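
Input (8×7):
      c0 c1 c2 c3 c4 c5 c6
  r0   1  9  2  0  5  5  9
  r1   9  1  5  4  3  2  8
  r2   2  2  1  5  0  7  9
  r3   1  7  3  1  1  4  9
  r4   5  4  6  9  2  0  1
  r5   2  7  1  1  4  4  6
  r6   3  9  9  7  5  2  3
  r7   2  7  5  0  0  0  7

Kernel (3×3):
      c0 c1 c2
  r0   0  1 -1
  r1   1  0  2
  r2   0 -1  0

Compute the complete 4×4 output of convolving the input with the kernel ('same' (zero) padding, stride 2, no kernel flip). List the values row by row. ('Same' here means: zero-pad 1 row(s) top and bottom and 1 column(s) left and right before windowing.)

Output[0,0]: The receptive field on the zero-padded input at this output position is [0 0 0 / 0 1 9 / 0 9 1]. Elementwise product with the kernel and sum: 0·1 + 0·-1 + 0·1 + 9·2 + 9·-1.
Output[0,1]: The receptive field on the zero-padded input at this output position is [0 0 0 / 9 2 0 / 1 5 4]. Elementwise product with the kernel and sum: 0·1 + 0·-1 + 9·1 + 0·2 + 5·-1.

9 4 7 -3
11 10 19 6
0 23 2 3
11 18 11 1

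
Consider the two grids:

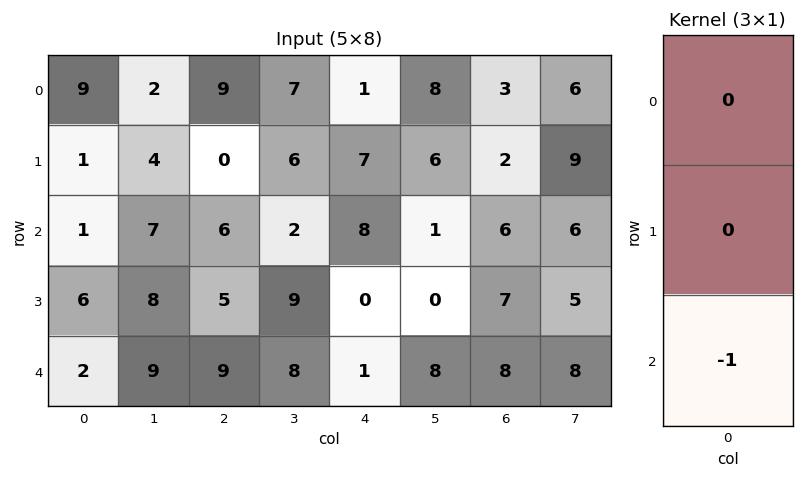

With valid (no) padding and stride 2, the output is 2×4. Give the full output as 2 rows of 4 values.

Output[0,0]: The receptive field on the input at this output position is [9 / 1 / 1]. Elementwise product with the kernel and sum: 1·-1.
Output[0,1]: The receptive field on the input at this output position is [9 / 0 / 6]. Elementwise product with the kernel and sum: 6·-1.

-1 -6 -8 -6
-2 -9 -1 -8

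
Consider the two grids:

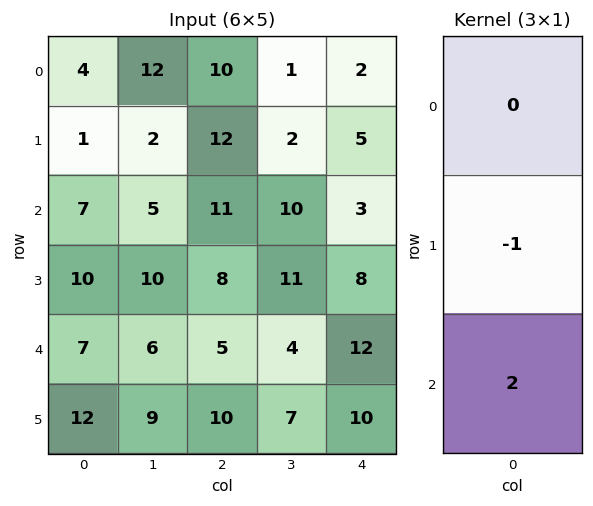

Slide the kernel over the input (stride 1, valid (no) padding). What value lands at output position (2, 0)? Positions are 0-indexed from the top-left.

The receptive field on the input at this output position is [7 / 10 / 7]. Elementwise product with the kernel and sum: 10·-1 + 7·2.

4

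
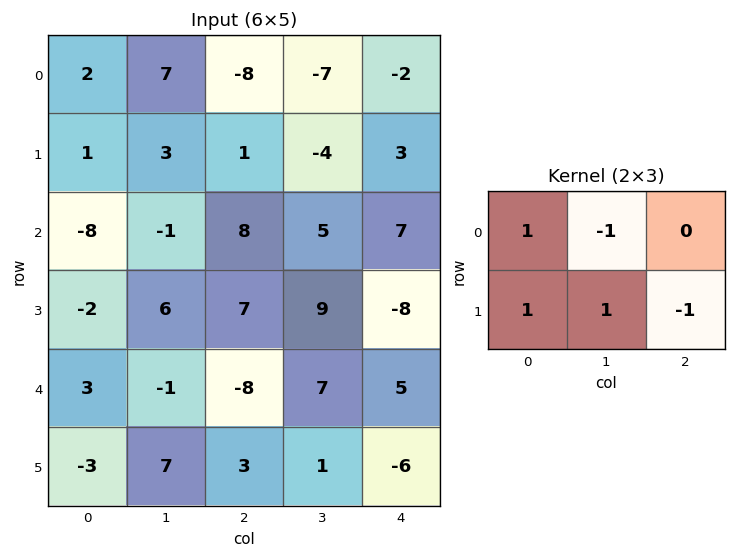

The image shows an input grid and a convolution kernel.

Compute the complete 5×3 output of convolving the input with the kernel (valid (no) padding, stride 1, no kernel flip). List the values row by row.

-2 23 -7
-19 4 11
-10 -5 27
2 -17 -8
5 16 -5

Output[0,0]: The receptive field on the input at this output position is [2 7 -8 / 1 3 1]. Elementwise product with the kernel and sum: 2·1 + 7·-1 + 1·1 + 3·1 + 1·-1.
Output[0,1]: The receptive field on the input at this output position is [7 -8 -7 / 3 1 -4]. Elementwise product with the kernel and sum: 7·1 + -8·-1 + 3·1 + 1·1 + -4·-1.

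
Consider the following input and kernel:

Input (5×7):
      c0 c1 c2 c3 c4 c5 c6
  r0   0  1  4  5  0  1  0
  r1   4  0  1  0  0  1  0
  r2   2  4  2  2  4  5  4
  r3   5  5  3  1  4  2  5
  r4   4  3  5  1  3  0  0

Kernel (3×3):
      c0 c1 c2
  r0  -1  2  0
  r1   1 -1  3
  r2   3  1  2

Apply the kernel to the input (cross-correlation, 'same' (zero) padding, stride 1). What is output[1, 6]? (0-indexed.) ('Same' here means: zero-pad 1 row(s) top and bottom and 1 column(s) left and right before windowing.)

19

The receptive field on the zero-padded input at this output position is [1 0 0 / 1 0 0 / 5 4 0]. Elementwise product with the kernel and sum: 1·-1 + 0·2 + 1·1 + 0·-1 + 0·3 + 5·3 + 4·1 + 0·2.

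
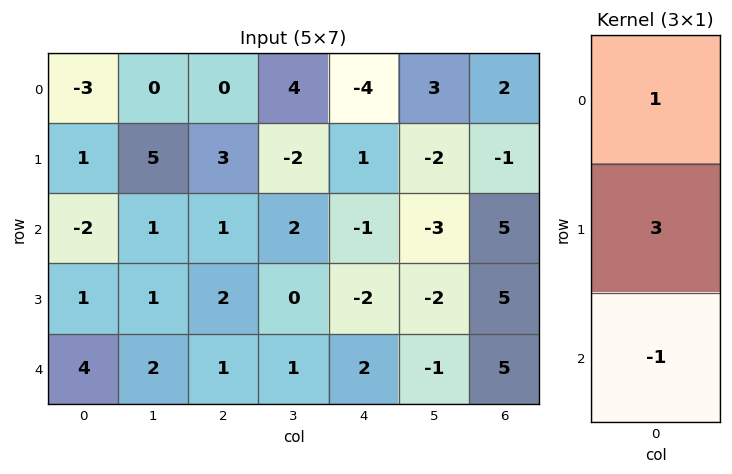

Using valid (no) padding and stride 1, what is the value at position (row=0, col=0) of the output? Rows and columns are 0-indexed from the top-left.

2

The receptive field on the input at this output position is [-3 / 1 / -2]. Elementwise product with the kernel and sum: -3·1 + 1·3 + -2·-1.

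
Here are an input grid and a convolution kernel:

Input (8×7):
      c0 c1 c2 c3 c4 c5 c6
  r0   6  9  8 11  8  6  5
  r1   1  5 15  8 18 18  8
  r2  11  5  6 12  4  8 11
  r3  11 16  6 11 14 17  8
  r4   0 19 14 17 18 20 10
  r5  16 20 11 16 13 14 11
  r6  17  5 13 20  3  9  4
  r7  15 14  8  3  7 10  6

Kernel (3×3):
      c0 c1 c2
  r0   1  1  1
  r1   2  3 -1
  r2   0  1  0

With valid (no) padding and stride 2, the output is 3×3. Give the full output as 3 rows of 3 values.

30 75 109
105 70 114
119 126 114

Output[0,0]: The receptive field on the input at this output position is [6 9 8 / 1 5 15 / 11 5 6]. Elementwise product with the kernel and sum: 6·1 + 9·1 + 8·1 + 1·2 + 5·3 + 15·-1 + 5·1.
Output[0,1]: The receptive field on the input at this output position is [8 11 8 / 15 8 18 / 6 12 4]. Elementwise product with the kernel and sum: 8·1 + 11·1 + 8·1 + 15·2 + 8·3 + 18·-1 + 12·1.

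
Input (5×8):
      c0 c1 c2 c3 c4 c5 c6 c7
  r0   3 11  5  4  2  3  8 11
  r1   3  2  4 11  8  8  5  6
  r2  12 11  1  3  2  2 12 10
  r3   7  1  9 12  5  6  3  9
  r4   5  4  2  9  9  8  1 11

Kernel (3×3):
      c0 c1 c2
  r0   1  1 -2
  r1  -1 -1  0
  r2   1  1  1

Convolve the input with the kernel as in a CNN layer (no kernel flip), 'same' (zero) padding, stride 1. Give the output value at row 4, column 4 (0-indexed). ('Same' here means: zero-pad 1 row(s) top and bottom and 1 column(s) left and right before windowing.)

The receptive field on the zero-padded input at this output position is [12 5 6 / 9 9 8 / 0 0 0]. Elementwise product with the kernel and sum: 12·1 + 5·1 + 6·-2 + 9·-1 + 9·-1 + 0·1 + 0·1 + 0·1.

-13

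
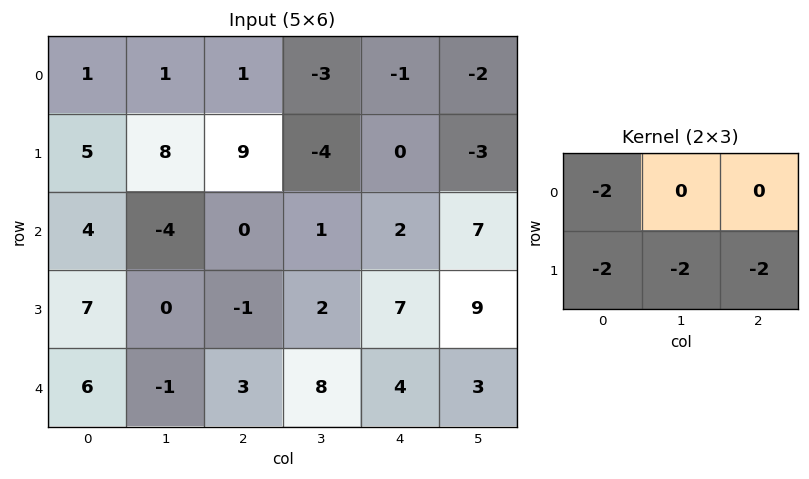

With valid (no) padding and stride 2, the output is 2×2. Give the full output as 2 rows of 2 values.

Output[0,0]: The receptive field on the input at this output position is [1 1 1 / 5 8 9]. Elementwise product with the kernel and sum: 1·-2 + 5·-2 + 8·-2 + 9·-2.
Output[0,1]: The receptive field on the input at this output position is [1 -3 -1 / 9 -4 0]. Elementwise product with the kernel and sum: 1·-2 + 9·-2 + -4·-2 + 0·-2.

-46 -12
-20 -16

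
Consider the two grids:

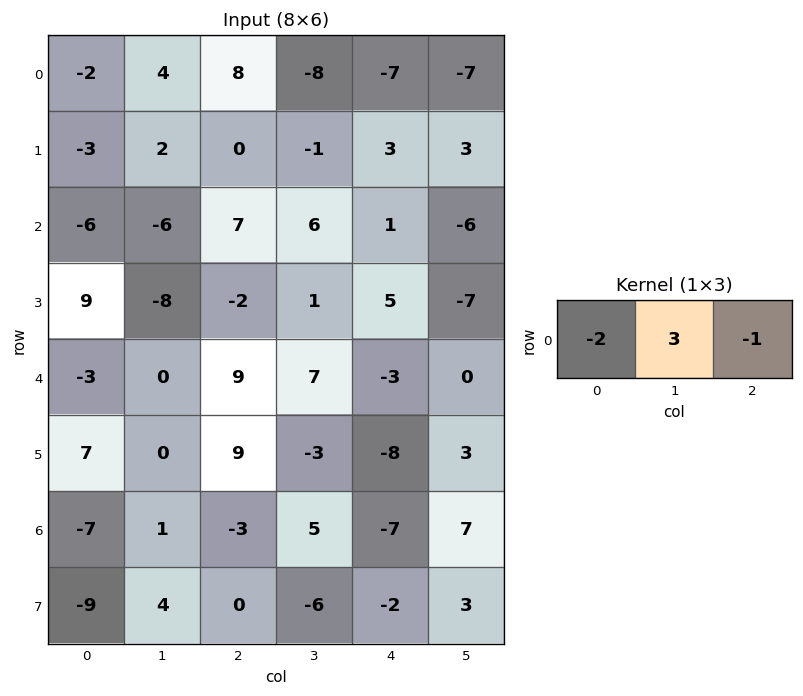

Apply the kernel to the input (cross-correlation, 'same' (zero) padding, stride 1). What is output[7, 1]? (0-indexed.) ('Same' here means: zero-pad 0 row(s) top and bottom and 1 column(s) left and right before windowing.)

The receptive field on the zero-padded input at this output position is [-9 4 0]. Elementwise product with the kernel and sum: -9·-2 + 4·3 + 0·-1.

30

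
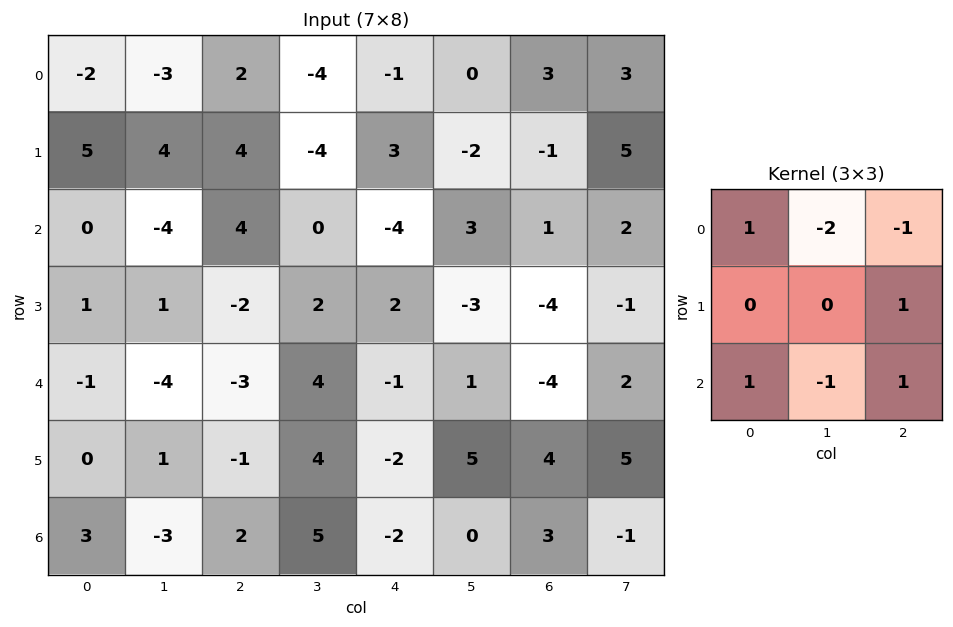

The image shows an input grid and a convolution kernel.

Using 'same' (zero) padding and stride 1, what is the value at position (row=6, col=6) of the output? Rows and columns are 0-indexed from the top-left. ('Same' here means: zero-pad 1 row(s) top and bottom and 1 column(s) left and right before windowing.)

The receptive field on the zero-padded input at this output position is [5 4 5 / 0 3 -1 / 0 0 0]. Elementwise product with the kernel and sum: 5·1 + 4·-2 + 5·-1 + -1·1 + 0·1 + 0·-1 + 0·1.

-9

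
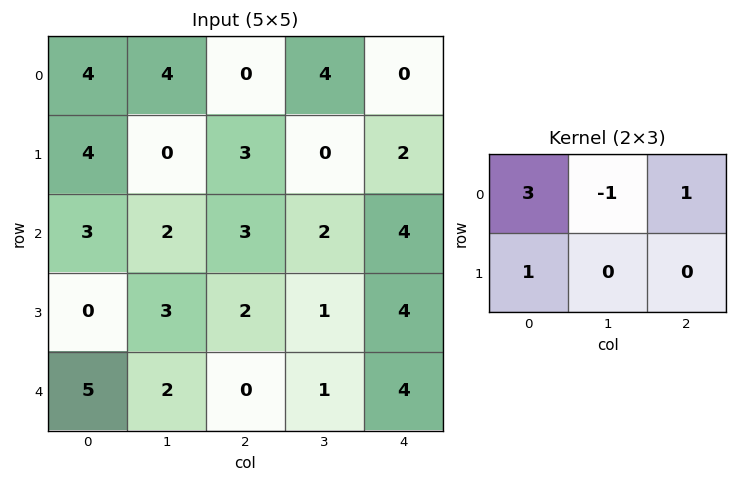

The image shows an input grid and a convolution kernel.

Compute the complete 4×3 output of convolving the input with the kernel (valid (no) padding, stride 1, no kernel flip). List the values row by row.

Output[0,0]: The receptive field on the input at this output position is [4 4 0 / 4 0 3]. Elementwise product with the kernel and sum: 4·3 + 4·-1 + 0·1 + 4·1.

12 16 -1
18 -1 14
10 8 13
4 10 9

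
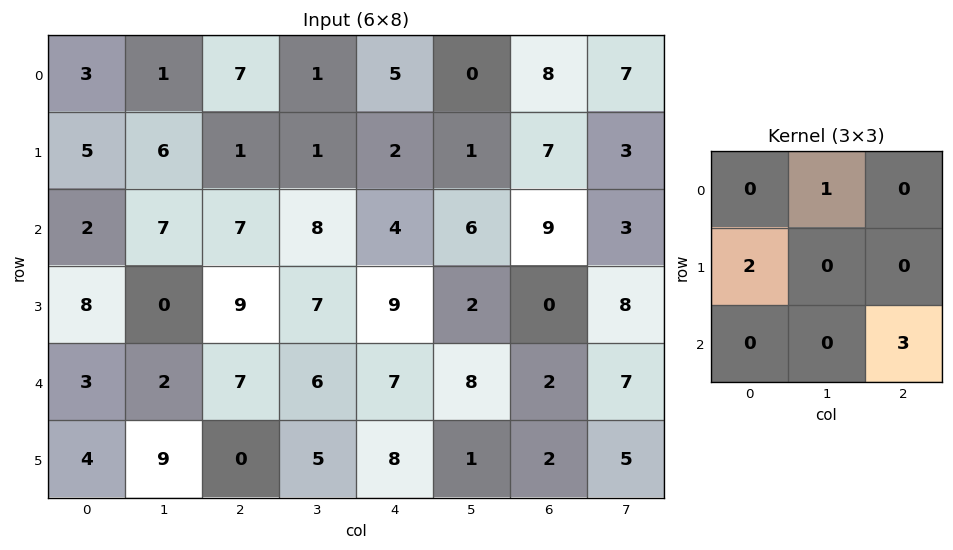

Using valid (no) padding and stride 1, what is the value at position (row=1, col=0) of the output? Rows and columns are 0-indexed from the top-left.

The receptive field on the input at this output position is [5 6 1 / 2 7 7 / 8 0 9]. Elementwise product with the kernel and sum: 6·1 + 2·2 + 9·3.

37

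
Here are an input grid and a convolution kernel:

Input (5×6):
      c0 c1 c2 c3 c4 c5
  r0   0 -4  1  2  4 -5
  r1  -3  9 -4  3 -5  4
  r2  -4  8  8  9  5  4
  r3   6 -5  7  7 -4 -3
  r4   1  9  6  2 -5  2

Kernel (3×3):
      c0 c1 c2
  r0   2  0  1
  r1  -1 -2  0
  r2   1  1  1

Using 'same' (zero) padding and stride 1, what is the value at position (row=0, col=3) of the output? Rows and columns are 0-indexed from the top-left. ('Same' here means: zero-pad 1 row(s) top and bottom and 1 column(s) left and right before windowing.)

-11

The receptive field on the zero-padded input at this output position is [0 0 0 / 1 2 4 / -4 3 -5]. Elementwise product with the kernel and sum: 0·2 + 0·1 + 1·-1 + 2·-2 + -4·1 + 3·1 + -5·1.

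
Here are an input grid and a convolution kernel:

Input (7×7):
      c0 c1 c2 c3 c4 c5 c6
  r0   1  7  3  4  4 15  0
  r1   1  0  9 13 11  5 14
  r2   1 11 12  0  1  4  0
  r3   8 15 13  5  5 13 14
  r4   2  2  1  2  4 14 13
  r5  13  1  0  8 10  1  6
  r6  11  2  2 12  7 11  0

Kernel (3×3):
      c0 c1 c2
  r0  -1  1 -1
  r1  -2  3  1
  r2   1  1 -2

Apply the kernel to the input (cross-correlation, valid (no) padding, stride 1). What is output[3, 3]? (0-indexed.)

The receptive field on the input at this output position is [5 5 13 / 2 4 14 / 8 10 1]. Elementwise product with the kernel and sum: 5·-1 + 5·1 + 13·-1 + 2·-2 + 4·3 + 14·1 + 8·1 + 10·1 + 1·-2.

25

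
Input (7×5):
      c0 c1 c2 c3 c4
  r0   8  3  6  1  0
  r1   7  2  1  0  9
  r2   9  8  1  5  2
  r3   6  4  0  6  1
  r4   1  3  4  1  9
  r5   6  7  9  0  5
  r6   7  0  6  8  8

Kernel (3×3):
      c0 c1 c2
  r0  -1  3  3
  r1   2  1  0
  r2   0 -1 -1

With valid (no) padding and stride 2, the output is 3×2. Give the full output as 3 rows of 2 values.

Output[0,0]: The receptive field on the input at this output position is [8 3 6 / 7 2 1 / 9 8 1]. Elementwise product with the kernel and sum: 8·-1 + 3·3 + 6·3 + 7·2 + 2·1 + 8·-1 + 1·-1.

26 -8
27 16
33 28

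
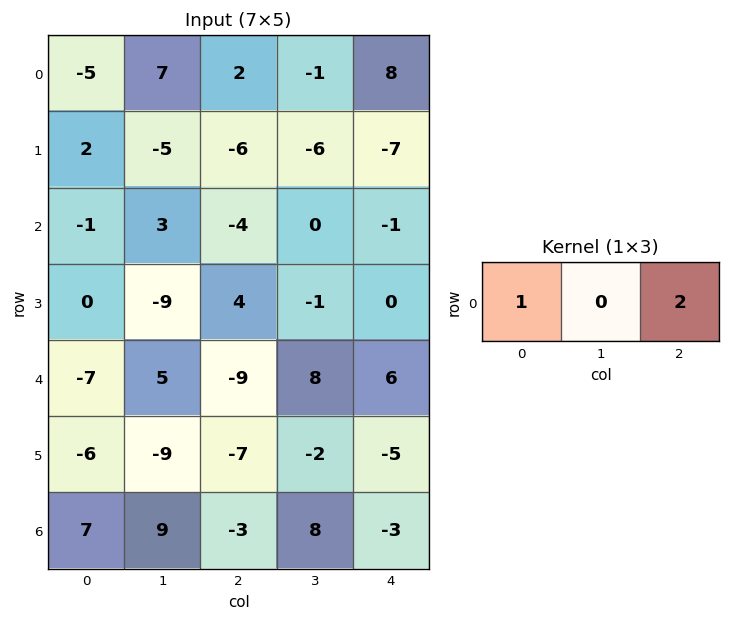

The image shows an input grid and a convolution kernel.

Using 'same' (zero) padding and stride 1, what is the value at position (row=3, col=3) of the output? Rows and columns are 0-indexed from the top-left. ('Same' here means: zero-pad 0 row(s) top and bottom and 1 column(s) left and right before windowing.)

4

The receptive field on the zero-padded input at this output position is [4 -1 0]. Elementwise product with the kernel and sum: 4·1 + 0·2.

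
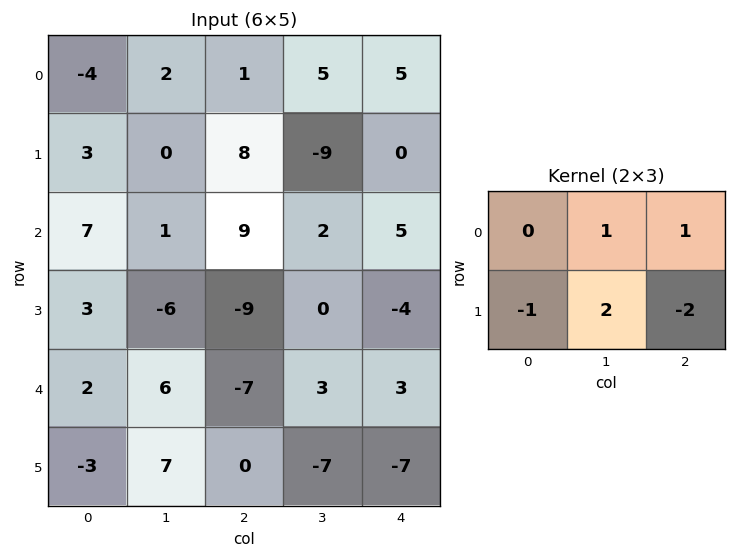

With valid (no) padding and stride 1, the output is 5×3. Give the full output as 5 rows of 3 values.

Output[0,0]: The receptive field on the input at this output position is [-4 2 1 / 3 0 8]. Elementwise product with the kernel and sum: 2·1 + 1·1 + 3·-1 + 0·2 + 8·-2.

-16 40 -16
-15 12 -24
13 -1 24
9 -35 3
16 3 6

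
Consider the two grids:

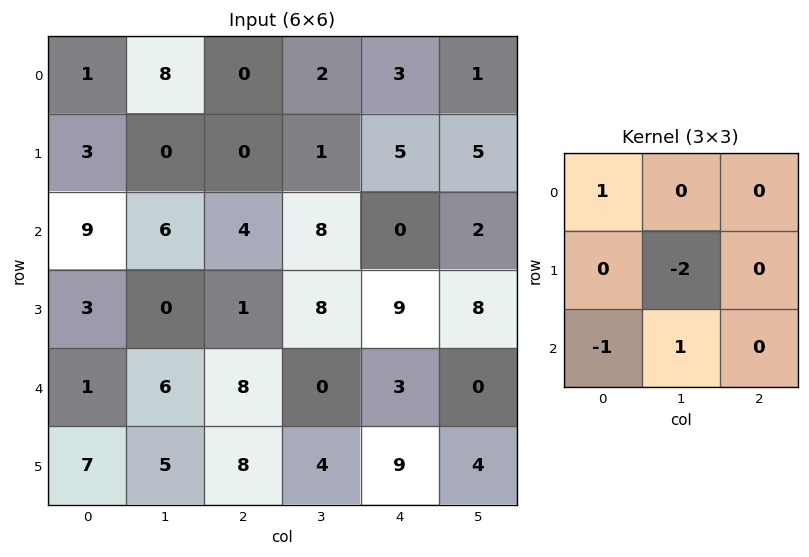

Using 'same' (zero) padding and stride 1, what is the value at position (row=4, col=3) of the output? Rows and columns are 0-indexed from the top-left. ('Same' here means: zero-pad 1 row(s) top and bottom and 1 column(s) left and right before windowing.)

-3

The receptive field on the zero-padded input at this output position is [1 8 9 / 8 0 3 / 8 4 9]. Elementwise product with the kernel and sum: 1·1 + 0·-2 + 8·-1 + 4·1.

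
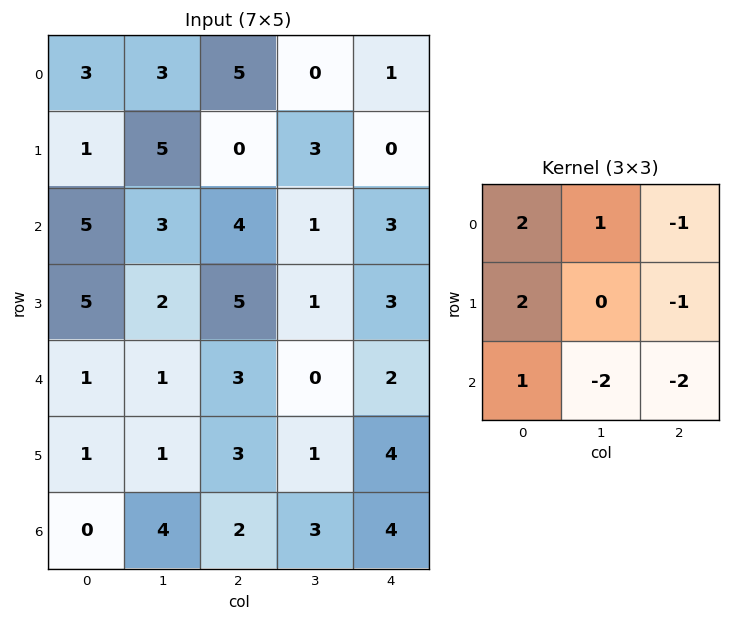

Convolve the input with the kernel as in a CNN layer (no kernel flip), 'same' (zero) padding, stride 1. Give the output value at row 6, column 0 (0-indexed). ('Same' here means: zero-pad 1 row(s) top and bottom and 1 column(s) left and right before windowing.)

The receptive field on the zero-padded input at this output position is [0 1 1 / 0 0 4 / 0 0 0]. Elementwise product with the kernel and sum: 0·2 + 1·1 + 1·-1 + 0·2 + 4·-1 + 0·1 + 0·-2 + 0·-2.

-4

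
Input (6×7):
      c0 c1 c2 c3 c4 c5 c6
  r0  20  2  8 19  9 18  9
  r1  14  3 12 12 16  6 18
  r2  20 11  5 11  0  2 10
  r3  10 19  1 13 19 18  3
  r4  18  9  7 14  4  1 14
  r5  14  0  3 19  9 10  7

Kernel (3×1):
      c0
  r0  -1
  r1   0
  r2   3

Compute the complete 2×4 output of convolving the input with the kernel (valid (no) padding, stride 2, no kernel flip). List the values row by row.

Output[0,0]: The receptive field on the input at this output position is [20 / 14 / 20]. Elementwise product with the kernel and sum: 20·-1 + 20·3.
Output[0,1]: The receptive field on the input at this output position is [8 / 12 / 5]. Elementwise product with the kernel and sum: 8·-1 + 5·3.

40 7 -9 21
34 16 12 32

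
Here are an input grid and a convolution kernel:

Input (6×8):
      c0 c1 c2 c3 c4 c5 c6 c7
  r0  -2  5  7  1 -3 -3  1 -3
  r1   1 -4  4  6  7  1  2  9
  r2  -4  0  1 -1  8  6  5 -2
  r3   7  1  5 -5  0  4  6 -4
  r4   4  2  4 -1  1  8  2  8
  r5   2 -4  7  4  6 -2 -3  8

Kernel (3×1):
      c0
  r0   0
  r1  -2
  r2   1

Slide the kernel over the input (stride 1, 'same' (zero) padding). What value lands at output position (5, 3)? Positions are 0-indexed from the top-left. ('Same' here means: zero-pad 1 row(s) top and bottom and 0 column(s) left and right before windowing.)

-8

The receptive field on the zero-padded input at this output position is [-1 / 4 / 0]. Elementwise product with the kernel and sum: 4·-2 + 0·1.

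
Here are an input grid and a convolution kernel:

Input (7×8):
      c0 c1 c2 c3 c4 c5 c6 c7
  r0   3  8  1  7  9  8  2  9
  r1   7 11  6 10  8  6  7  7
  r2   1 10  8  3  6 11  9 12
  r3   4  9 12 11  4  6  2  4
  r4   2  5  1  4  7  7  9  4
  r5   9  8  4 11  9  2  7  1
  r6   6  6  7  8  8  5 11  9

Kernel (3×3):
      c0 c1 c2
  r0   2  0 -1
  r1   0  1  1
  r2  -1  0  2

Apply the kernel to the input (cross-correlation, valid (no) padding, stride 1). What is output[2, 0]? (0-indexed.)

The receptive field on the input at this output position is [1 10 8 / 4 9 12 / 2 5 1]. Elementwise product with the kernel and sum: 1·2 + 8·-1 + 9·1 + 12·1 + 2·-1 + 1·2.

15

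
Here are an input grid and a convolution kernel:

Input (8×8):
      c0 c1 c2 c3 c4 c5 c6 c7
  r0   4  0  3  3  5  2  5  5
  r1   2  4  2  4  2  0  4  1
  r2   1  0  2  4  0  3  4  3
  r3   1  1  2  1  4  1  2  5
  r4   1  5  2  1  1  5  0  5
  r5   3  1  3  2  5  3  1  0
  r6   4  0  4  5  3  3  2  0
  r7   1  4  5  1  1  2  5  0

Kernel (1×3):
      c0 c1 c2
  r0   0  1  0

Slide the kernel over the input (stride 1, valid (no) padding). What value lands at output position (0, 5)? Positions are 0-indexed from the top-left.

5

The receptive field on the input at this output position is [2 5 5]. Elementwise product with the kernel and sum: 5·1.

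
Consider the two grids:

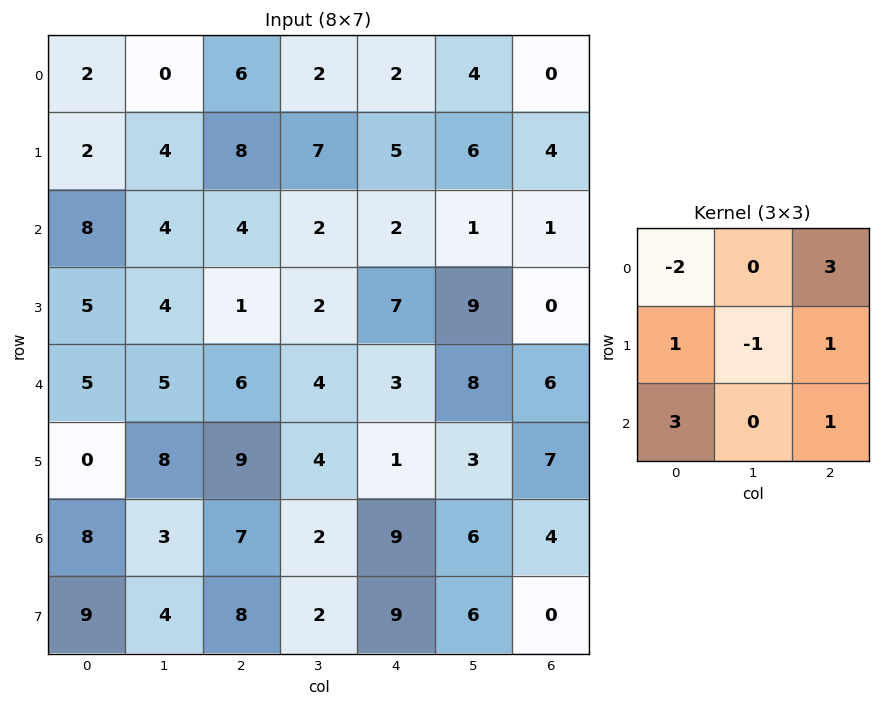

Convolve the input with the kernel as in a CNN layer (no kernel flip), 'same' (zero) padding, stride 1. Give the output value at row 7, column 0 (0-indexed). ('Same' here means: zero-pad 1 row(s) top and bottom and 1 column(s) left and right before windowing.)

4

The receptive field on the zero-padded input at this output position is [0 8 3 / 0 9 4 / 0 0 0]. Elementwise product with the kernel and sum: 0·-2 + 3·3 + 0·1 + 9·-1 + 4·1 + 0·3 + 0·1.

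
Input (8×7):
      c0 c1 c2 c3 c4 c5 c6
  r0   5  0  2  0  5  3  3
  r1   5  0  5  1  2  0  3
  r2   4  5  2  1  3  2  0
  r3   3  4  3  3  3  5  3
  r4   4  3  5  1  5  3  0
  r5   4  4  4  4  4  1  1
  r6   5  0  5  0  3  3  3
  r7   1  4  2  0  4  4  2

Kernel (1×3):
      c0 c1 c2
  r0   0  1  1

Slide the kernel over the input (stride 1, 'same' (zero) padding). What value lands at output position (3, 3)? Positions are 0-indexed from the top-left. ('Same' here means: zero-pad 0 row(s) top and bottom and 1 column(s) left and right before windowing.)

The receptive field on the zero-padded input at this output position is [3 3 3]. Elementwise product with the kernel and sum: 3·1 + 3·1.

6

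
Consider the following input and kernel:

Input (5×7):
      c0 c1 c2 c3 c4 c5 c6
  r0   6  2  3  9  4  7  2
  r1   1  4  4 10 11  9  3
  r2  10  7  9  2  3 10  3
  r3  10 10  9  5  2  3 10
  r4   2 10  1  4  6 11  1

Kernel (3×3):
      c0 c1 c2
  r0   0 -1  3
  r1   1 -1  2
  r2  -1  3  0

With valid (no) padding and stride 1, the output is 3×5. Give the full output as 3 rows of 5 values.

Output[0,0]: The receptive field on the input at this output position is [6 2 3 / 1 4 4 / 10 7 9]. Elementwise product with the kernel and sum: 2·-1 + 3·3 + 1·1 + 4·-1 + 4·2 + 10·-1 + 7·3.

23 64 16 41 34
49 45 42 36 6
66 1 26 50 45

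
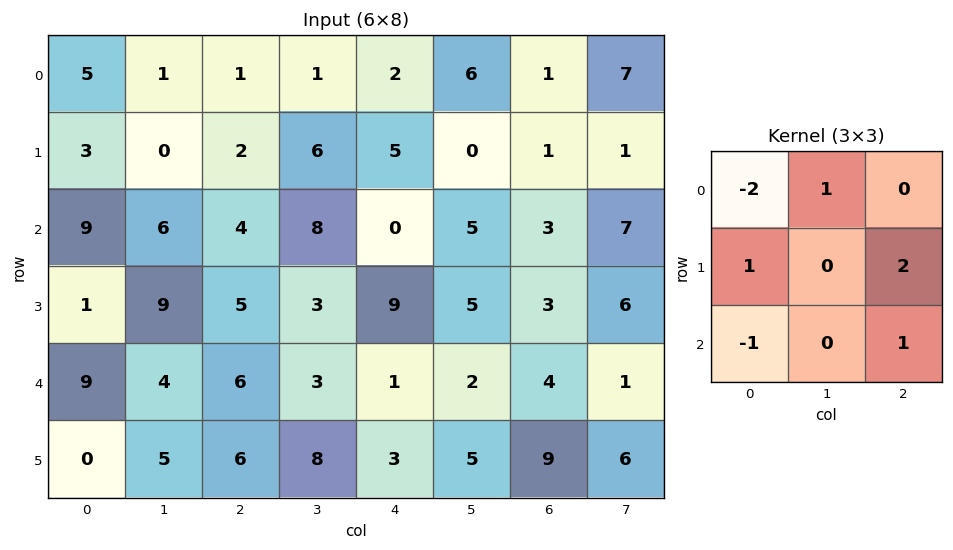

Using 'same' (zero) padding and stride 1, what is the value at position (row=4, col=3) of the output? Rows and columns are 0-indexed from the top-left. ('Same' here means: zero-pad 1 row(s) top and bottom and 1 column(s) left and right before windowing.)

-2

The receptive field on the zero-padded input at this output position is [5 3 9 / 6 3 1 / 6 8 3]. Elementwise product with the kernel and sum: 5·-2 + 3·1 + 6·1 + 1·2 + 6·-1 + 3·1.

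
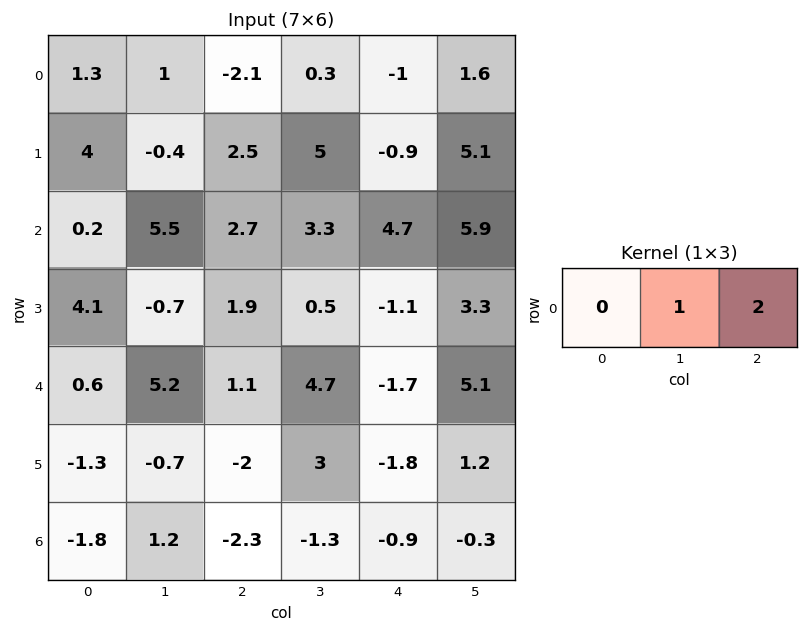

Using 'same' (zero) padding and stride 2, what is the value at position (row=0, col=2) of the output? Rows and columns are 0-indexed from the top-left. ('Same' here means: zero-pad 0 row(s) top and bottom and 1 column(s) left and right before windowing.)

2.2

The receptive field on the zero-padded input at this output position is [0.3 -1 1.6]. Elementwise product with the kernel and sum: -1·1 + 1.6·2.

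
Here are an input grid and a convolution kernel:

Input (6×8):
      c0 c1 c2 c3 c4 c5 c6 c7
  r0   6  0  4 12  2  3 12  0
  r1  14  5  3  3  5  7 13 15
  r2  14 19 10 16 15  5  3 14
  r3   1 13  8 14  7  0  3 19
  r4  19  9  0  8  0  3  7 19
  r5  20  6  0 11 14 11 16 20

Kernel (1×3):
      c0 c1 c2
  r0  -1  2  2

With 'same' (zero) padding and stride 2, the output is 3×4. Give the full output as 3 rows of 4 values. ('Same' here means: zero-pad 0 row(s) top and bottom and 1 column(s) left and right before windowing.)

Output[0,0]: The receptive field on the zero-padded input at this output position is [0 6 0]. Elementwise product with the kernel and sum: 0·-1 + 6·2 + 0·2.
Output[0,1]: The receptive field on the zero-padded input at this output position is [0 4 12]. Elementwise product with the kernel and sum: 0·-1 + 4·2 + 12·2.

12 32 -2 21
66 33 24 29
56 7 -2 49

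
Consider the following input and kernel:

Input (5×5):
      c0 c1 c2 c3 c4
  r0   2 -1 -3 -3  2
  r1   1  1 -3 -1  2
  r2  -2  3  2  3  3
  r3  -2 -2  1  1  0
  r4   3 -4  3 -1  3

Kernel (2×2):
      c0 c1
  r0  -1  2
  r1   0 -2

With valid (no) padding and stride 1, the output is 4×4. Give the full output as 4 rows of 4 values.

-6 1 -1 3
-5 -11 -5 -1
12 -1 2 3
6 -2 3 -7

Output[0,0]: The receptive field on the input at this output position is [2 -1 / 1 1]. Elementwise product with the kernel and sum: 2·-1 + -1·2 + 1·-2.
Output[0,1]: The receptive field on the input at this output position is [-1 -3 / 1 -3]. Elementwise product with the kernel and sum: -1·-1 + -3·2 + -3·-2.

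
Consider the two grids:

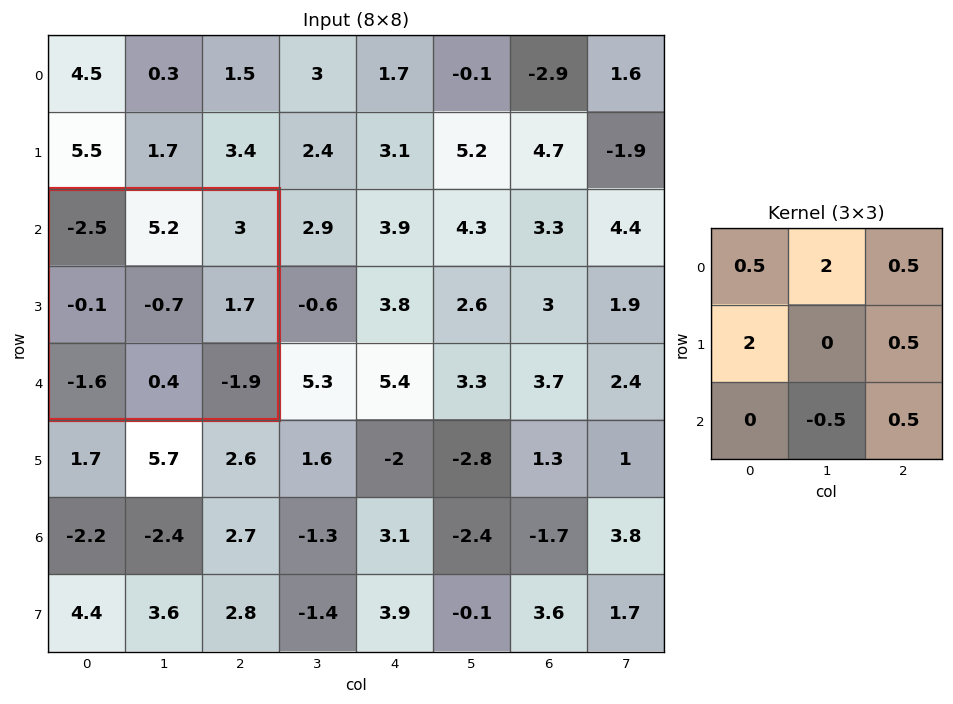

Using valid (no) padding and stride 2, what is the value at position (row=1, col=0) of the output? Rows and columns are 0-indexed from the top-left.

10.15

The receptive field on the input at this output position is [-2.5 5.2 3 / -0.1 -0.7 1.7 / -1.6 0.4 -1.9]. Elementwise product with the kernel and sum: -2.5·0.5 + 5.2·2 + 3·0.5 + -0.1·2 + 1.7·0.5 + 0.4·-0.5 + -1.9·0.5.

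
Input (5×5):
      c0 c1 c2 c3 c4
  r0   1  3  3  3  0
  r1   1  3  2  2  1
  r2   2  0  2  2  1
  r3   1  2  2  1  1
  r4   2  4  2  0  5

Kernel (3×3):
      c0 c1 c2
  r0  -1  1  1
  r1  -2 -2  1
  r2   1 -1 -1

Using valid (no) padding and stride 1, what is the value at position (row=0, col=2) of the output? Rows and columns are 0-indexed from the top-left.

The receptive field on the input at this output position is [3 3 0 / 2 2 1 / 2 2 1]. Elementwise product with the kernel and sum: 3·-1 + 3·1 + 0·1 + 2·-2 + 2·-2 + 1·1 + 2·1 + 2·-1 + 1·-1.

-8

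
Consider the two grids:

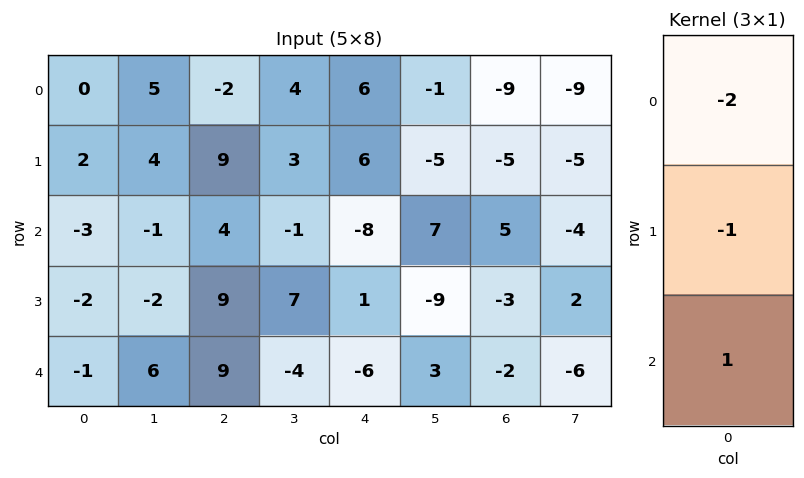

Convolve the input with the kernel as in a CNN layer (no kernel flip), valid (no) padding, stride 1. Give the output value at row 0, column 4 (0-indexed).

The receptive field on the input at this output position is [6 / 6 / -8]. Elementwise product with the kernel and sum: 6·-2 + 6·-1 + -8·1.

-26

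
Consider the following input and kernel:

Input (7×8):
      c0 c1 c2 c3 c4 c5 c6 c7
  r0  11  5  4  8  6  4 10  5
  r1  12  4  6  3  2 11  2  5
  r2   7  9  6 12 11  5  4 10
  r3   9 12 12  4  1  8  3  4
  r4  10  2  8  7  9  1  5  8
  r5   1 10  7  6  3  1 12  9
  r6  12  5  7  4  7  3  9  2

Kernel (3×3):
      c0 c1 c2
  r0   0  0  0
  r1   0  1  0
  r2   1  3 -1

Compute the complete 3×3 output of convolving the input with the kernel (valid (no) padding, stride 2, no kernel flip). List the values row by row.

32 34 33
20 24 15
30 18 8

Output[0,0]: The receptive field on the input at this output position is [11 5 4 / 12 4 6 / 7 9 6]. Elementwise product with the kernel and sum: 4·1 + 7·1 + 9·3 + 6·-1.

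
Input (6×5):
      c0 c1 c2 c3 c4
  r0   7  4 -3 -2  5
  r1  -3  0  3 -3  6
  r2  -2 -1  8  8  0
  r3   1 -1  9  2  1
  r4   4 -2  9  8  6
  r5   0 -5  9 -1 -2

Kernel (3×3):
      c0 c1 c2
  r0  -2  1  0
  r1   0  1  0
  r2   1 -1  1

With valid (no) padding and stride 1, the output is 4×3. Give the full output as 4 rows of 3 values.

-3 -9 1
16 3 7
17 16 1
9 5 0

Output[0,0]: The receptive field on the input at this output position is [7 4 -3 / -3 0 3 / -2 -1 8]. Elementwise product with the kernel and sum: 7·-2 + 4·1 + 0·1 + -2·1 + -1·-1 + 8·1.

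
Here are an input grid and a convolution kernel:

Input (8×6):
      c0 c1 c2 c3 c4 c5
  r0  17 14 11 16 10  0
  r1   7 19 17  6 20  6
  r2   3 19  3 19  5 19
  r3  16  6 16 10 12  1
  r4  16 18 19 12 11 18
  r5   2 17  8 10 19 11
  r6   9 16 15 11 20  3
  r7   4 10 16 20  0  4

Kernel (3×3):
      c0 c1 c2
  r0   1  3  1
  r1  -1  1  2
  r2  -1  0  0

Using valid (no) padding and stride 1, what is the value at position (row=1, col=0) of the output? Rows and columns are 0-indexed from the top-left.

87

The receptive field on the input at this output position is [7 19 17 / 3 19 3 / 16 6 16]. Elementwise product with the kernel and sum: 7·1 + 19·3 + 17·1 + 3·-1 + 19·1 + 3·2 + 16·-1.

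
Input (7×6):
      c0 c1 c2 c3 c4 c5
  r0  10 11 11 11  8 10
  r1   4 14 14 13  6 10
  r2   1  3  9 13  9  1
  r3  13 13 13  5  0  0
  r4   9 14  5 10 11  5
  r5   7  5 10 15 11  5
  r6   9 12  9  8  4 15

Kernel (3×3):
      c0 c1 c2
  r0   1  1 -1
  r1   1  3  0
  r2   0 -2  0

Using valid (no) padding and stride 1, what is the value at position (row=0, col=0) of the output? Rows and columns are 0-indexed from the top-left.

The receptive field on the input at this output position is [10 11 11 / 4 14 14 / 1 3 9]. Elementwise product with the kernel and sum: 10·1 + 11·1 + 11·-1 + 4·1 + 14·3 + 3·-2.

50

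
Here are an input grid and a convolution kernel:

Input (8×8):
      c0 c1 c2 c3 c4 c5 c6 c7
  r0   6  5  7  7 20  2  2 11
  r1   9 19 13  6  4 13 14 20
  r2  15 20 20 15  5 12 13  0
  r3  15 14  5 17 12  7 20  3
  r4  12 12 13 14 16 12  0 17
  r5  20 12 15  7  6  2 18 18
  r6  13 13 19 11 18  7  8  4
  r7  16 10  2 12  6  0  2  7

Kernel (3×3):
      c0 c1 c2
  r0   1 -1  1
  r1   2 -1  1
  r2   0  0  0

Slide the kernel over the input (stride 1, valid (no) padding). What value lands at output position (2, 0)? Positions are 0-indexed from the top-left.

The receptive field on the input at this output position is [15 20 20 / 15 14 5 / 12 12 13]. Elementwise product with the kernel and sum: 15·1 + 20·-1 + 20·1 + 15·2 + 14·-1 + 5·1.

36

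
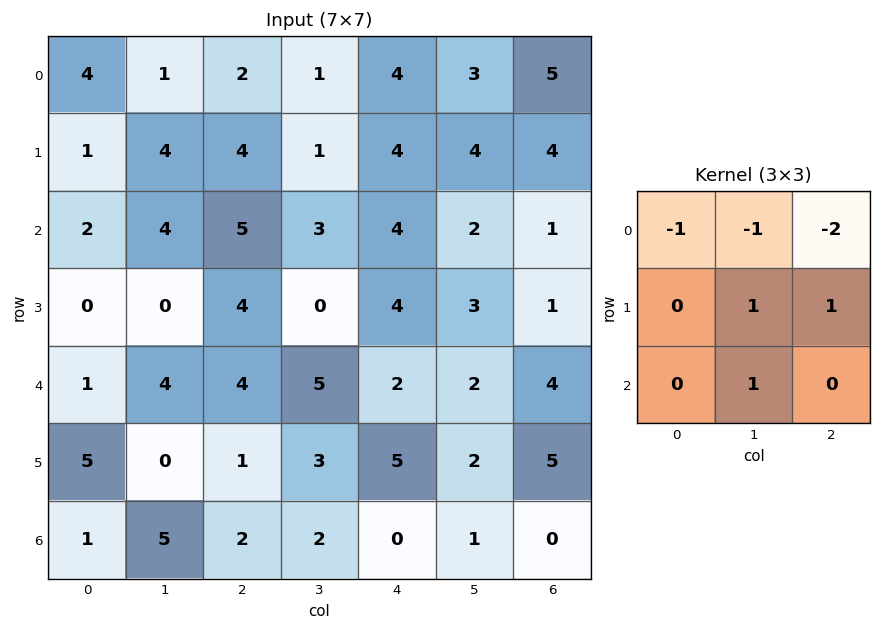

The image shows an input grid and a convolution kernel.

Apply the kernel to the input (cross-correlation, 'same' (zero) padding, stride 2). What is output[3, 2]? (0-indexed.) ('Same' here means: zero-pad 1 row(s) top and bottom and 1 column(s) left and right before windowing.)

-11

The receptive field on the zero-padded input at this output position is [3 5 2 / 2 0 1 / 0 0 0]. Elementwise product with the kernel and sum: 3·-1 + 5·-1 + 2·-2 + 0·1 + 1·1 + 0·1.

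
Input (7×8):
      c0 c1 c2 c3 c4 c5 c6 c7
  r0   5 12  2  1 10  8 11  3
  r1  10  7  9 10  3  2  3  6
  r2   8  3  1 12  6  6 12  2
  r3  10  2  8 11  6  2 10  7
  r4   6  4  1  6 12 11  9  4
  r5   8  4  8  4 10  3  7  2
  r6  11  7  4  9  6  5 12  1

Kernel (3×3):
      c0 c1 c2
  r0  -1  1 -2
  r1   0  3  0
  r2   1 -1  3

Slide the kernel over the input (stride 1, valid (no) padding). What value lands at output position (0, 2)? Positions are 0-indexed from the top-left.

The receptive field on the input at this output position is [2 1 10 / 9 10 3 / 1 12 6]. Elementwise product with the kernel and sum: 2·-1 + 1·1 + 10·-2 + 10·3 + 1·1 + 12·-1 + 6·3.

16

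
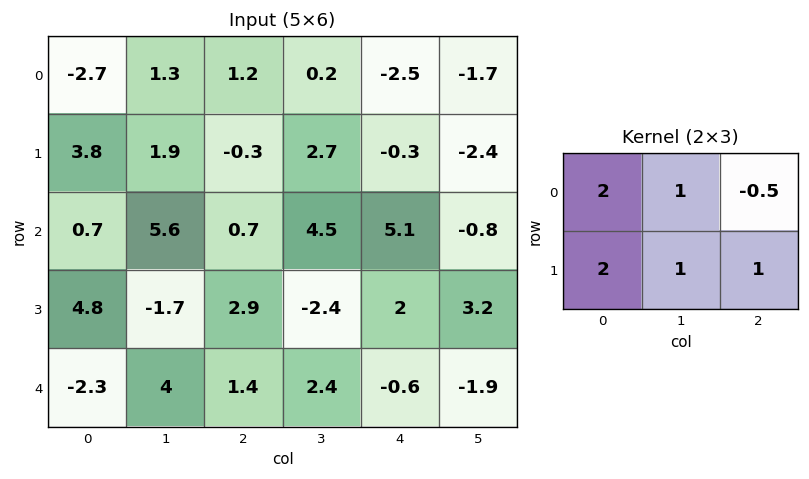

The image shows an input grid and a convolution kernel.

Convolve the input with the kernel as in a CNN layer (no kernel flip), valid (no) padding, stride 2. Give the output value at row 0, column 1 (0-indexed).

5.65

The receptive field on the input at this output position is [1.2 0.2 -2.5 / -0.3 2.7 -0.3]. Elementwise product with the kernel and sum: 1.2·2 + 0.2·1 + -2.5·-0.5 + -0.3·2 + 2.7·1 + -0.3·1.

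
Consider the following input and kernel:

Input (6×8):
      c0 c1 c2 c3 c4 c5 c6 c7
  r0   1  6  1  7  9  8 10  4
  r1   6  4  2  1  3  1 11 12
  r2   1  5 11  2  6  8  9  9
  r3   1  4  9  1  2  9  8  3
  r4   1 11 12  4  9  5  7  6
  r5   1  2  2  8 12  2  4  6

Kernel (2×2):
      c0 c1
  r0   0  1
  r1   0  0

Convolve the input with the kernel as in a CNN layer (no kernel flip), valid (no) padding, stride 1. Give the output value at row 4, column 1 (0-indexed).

The receptive field on the input at this output position is [11 12 / 2 2]. Elementwise product with the kernel and sum: 12·1.

12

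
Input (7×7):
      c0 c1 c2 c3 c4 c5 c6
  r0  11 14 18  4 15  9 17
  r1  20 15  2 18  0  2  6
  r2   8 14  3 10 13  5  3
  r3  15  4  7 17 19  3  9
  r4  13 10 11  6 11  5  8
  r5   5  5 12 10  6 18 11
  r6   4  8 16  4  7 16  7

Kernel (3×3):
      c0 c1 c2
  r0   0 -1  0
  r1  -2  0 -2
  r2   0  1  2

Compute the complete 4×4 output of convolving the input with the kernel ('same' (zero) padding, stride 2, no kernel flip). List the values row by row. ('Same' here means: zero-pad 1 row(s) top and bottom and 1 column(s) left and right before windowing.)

22 2 -22 -12
-25 -9 -5 -7
-20 -7 1 -8
-21 -36 -46 -43

Output[0,0]: The receptive field on the zero-padded input at this output position is [0 0 0 / 0 11 14 / 0 20 15]. Elementwise product with the kernel and sum: 0·-1 + 0·-2 + 14·-2 + 20·1 + 15·2.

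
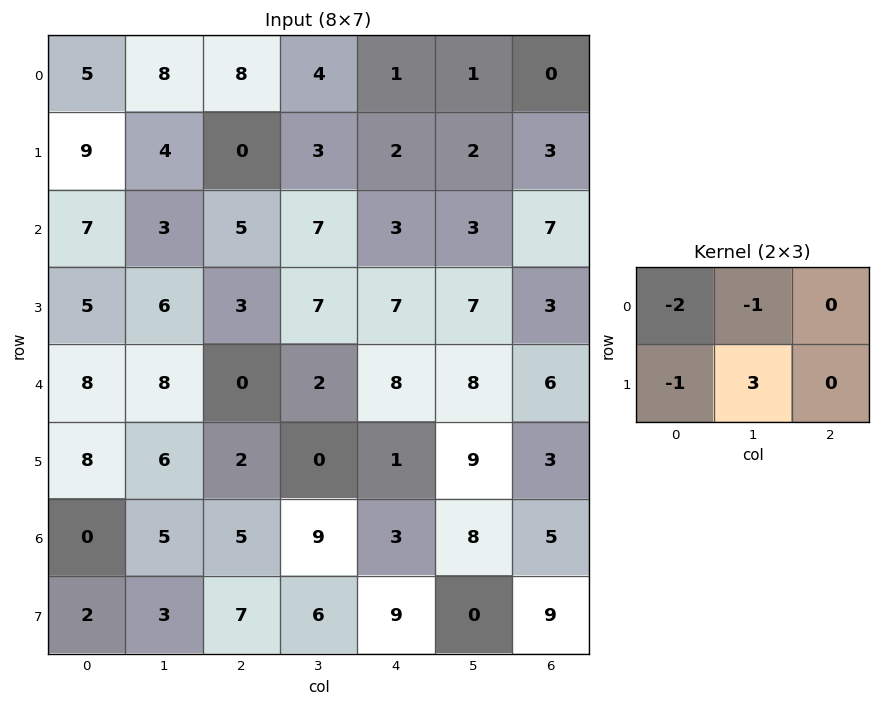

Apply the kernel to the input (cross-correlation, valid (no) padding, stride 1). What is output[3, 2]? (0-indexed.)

The receptive field on the input at this output position is [3 7 7 / 0 2 8]. Elementwise product with the kernel and sum: 3·-2 + 7·-1 + 0·-1 + 2·3.

-7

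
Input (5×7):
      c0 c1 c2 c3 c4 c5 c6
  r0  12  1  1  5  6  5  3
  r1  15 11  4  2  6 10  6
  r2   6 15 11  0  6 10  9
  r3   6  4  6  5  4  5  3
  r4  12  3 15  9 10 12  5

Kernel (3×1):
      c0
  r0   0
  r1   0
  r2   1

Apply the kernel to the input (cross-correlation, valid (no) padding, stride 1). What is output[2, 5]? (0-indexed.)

12

The receptive field on the input at this output position is [10 / 5 / 12]. Elementwise product with the kernel and sum: 12·1.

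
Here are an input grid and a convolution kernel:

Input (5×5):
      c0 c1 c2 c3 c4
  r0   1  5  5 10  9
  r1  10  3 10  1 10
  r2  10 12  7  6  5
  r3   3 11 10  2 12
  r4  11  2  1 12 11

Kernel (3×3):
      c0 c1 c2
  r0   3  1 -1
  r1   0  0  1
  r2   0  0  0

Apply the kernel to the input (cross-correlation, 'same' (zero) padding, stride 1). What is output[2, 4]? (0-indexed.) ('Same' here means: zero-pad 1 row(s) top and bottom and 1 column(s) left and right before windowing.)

The receptive field on the zero-padded input at this output position is [1 10 0 / 6 5 0 / 2 12 0]. Elementwise product with the kernel and sum: 1·3 + 10·1 + 0·-1 + 0·1.

13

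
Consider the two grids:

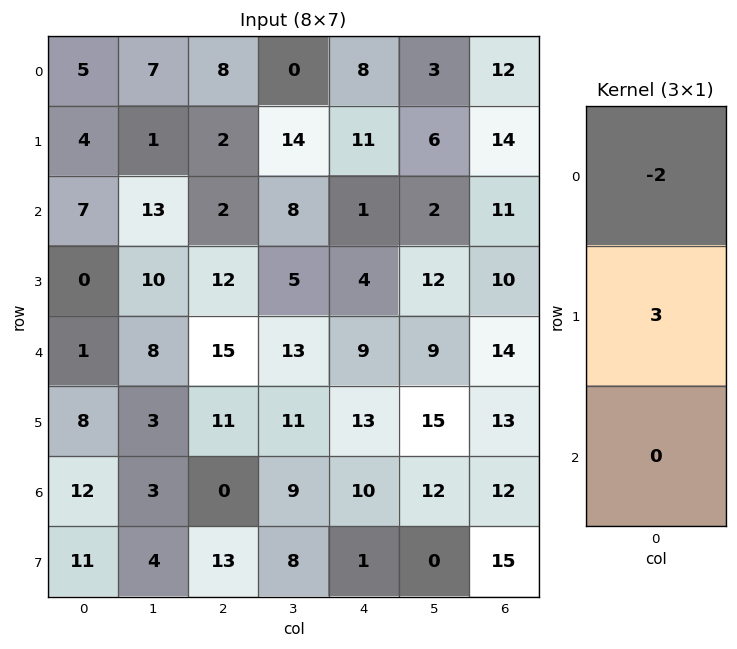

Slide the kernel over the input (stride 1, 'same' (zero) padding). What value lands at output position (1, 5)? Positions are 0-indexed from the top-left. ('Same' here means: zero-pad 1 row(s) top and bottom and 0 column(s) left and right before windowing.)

12

The receptive field on the zero-padded input at this output position is [3 / 6 / 2]. Elementwise product with the kernel and sum: 3·-2 + 6·3.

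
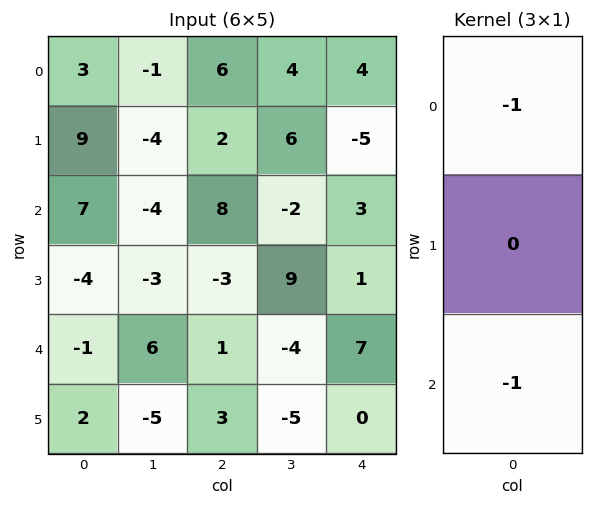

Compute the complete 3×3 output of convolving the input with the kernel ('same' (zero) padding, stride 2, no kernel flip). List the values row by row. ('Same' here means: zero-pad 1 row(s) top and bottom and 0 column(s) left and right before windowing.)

Output[0,0]: The receptive field on the zero-padded input at this output position is [0 / 3 / 9]. Elementwise product with the kernel and sum: 0·-1 + 9·-1.

-9 -2 5
-5 1 4
2 0 -1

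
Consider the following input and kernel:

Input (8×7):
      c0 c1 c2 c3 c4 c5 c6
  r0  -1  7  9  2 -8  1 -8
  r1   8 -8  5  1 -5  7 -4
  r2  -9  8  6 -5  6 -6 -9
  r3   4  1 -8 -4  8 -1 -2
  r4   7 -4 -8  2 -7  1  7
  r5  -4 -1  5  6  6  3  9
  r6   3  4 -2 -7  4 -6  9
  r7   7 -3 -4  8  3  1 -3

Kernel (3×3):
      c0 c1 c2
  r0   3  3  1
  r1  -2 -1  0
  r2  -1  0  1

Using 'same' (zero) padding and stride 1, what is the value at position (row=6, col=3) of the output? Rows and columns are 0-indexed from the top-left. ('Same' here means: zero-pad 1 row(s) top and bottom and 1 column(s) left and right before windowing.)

57

The receptive field on the zero-padded input at this output position is [5 6 6 / -2 -7 4 / -4 8 3]. Elementwise product with the kernel and sum: 5·3 + 6·3 + 6·1 + -2·-2 + -7·-1 + -4·-1 + 3·1.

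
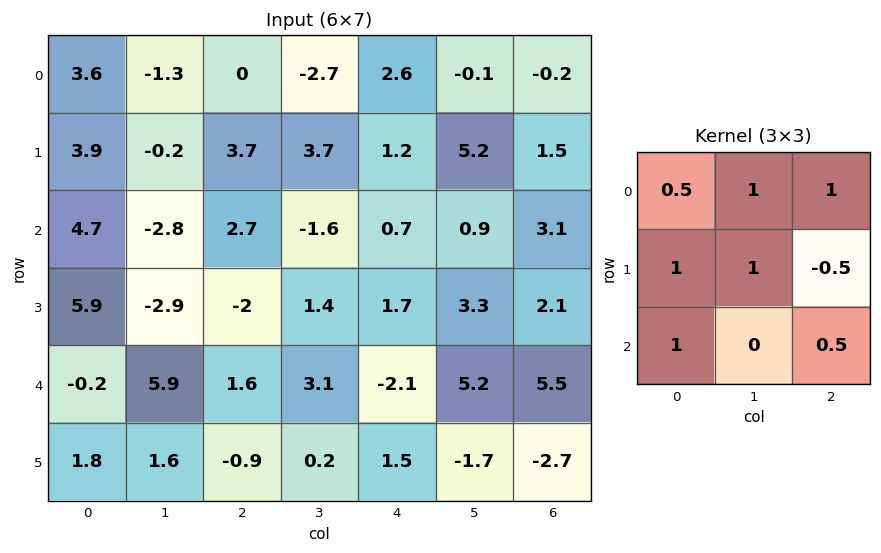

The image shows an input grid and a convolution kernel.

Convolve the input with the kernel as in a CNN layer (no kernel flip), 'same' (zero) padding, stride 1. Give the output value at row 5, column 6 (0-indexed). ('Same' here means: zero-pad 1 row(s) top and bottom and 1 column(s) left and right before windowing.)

3.7

The receptive field on the zero-padded input at this output position is [5.2 5.5 0 / -1.7 -2.7 0 / 0 0 0]. Elementwise product with the kernel and sum: 5.2·0.5 + 5.5·1 + 0·1 + -1.7·1 + -2.7·1 + 0·-0.5 + 0·1 + 0·0.5.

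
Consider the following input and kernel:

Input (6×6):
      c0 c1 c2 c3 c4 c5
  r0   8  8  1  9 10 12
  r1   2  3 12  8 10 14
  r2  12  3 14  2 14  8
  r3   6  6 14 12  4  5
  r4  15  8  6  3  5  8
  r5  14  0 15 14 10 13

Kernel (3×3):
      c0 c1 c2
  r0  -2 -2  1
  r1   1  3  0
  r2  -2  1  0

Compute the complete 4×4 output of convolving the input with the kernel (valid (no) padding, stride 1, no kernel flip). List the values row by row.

-41 38 0 22
17 25 -26 2
-14 6 23 -1
1 13 -49 -27

Output[0,0]: The receptive field on the input at this output position is [8 8 1 / 2 3 12 / 12 3 14]. Elementwise product with the kernel and sum: 8·-2 + 8·-2 + 1·1 + 2·1 + 3·3 + 12·-2 + 3·1.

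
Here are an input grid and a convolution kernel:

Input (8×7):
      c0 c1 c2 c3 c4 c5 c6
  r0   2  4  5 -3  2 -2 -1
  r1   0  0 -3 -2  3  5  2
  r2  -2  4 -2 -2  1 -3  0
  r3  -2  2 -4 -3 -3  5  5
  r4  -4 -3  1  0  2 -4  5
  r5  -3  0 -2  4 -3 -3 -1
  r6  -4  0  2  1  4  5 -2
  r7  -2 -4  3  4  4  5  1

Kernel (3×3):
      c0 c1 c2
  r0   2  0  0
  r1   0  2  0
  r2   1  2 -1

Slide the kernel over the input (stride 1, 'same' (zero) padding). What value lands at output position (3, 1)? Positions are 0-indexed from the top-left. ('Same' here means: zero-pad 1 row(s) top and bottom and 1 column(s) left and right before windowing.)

The receptive field on the zero-padded input at this output position is [-2 4 -2 / -2 2 -4 / -4 -3 1]. Elementwise product with the kernel and sum: -2·2 + 2·2 + -4·1 + -3·2 + 1·-1.

-11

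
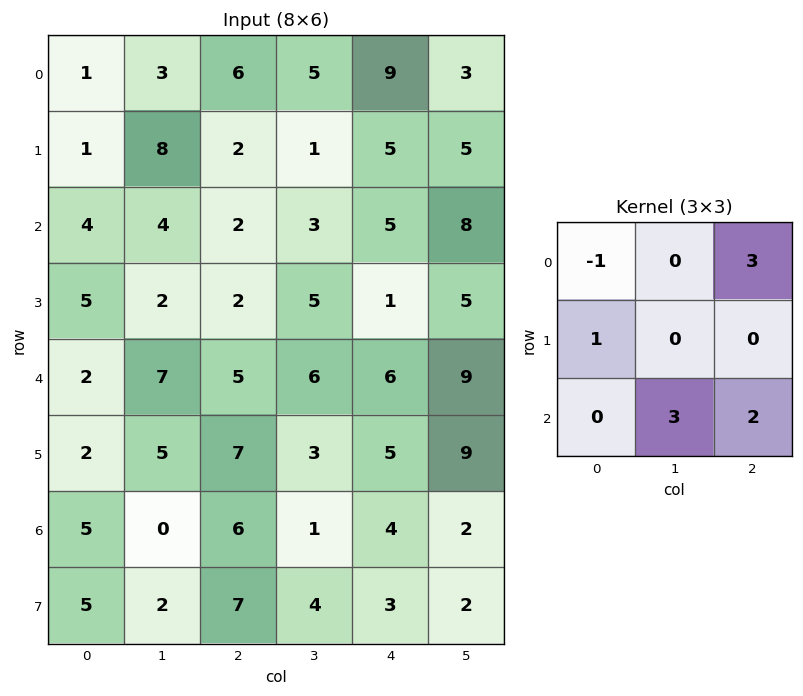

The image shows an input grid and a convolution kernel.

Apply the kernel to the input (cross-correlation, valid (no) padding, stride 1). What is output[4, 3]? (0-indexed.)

The receptive field on the input at this output position is [6 6 9 / 3 5 9 / 1 4 2]. Elementwise product with the kernel and sum: 6·-1 + 9·3 + 3·1 + 4·3 + 2·2.

40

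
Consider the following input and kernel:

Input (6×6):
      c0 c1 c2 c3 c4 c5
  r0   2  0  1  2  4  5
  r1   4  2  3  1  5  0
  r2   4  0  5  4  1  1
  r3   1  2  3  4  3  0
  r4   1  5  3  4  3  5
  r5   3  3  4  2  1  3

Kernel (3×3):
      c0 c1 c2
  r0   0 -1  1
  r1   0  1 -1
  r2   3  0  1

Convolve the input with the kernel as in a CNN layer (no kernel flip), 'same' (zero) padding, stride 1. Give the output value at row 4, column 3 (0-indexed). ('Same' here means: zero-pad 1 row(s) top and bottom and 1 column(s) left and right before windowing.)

13

The receptive field on the zero-padded input at this output position is [3 4 3 / 3 4 3 / 4 2 1]. Elementwise product with the kernel and sum: 4·-1 + 3·1 + 4·1 + 3·-1 + 4·3 + 1·1.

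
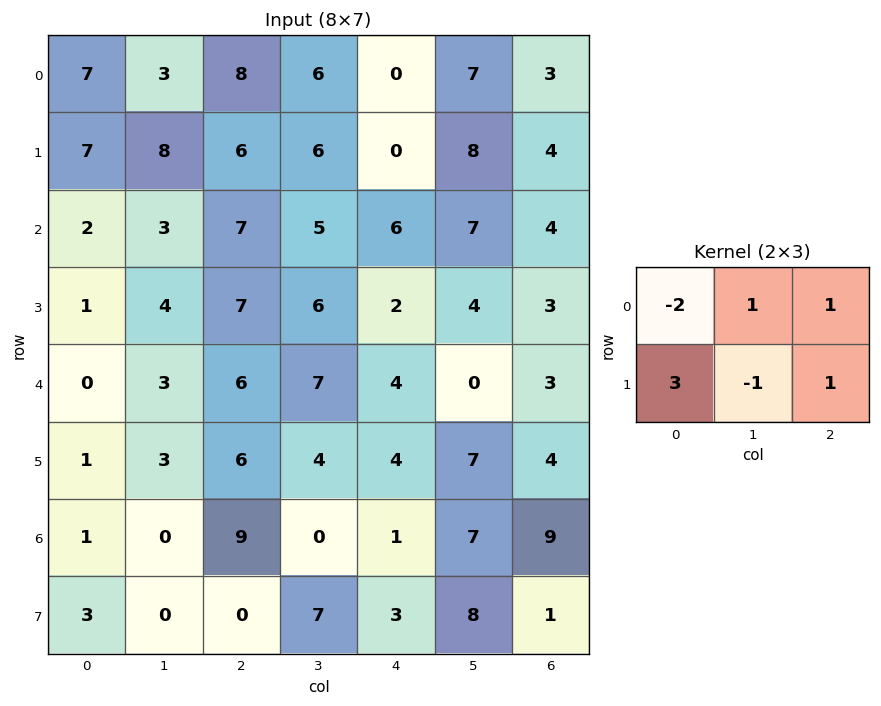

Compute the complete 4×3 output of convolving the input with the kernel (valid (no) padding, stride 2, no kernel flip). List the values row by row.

Output[0,0]: The receptive field on the input at this output position is [7 3 8 / 7 8 6]. Elementwise product with the kernel and sum: 7·-2 + 3·1 + 8·1 + 7·3 + 8·-1 + 6·1.
Output[0,1]: The receptive field on the input at this output position is [8 6 0 / 6 6 0]. Elementwise product with the kernel and sum: 8·-2 + 6·1 + 0·1 + 6·3 + 6·-1 + 0·1.

16 2 6
12 14 4
15 17 4
16 -21 16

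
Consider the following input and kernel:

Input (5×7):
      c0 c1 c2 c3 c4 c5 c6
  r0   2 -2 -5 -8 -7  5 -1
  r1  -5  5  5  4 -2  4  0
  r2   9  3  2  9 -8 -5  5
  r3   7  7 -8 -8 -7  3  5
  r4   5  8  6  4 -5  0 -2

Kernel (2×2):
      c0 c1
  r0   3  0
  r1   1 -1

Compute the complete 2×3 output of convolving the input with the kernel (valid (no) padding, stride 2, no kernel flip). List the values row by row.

-4 -14 -27
27 6 -34

Output[0,0]: The receptive field on the input at this output position is [2 -2 / -5 5]. Elementwise product with the kernel and sum: 2·3 + -5·1 + 5·-1.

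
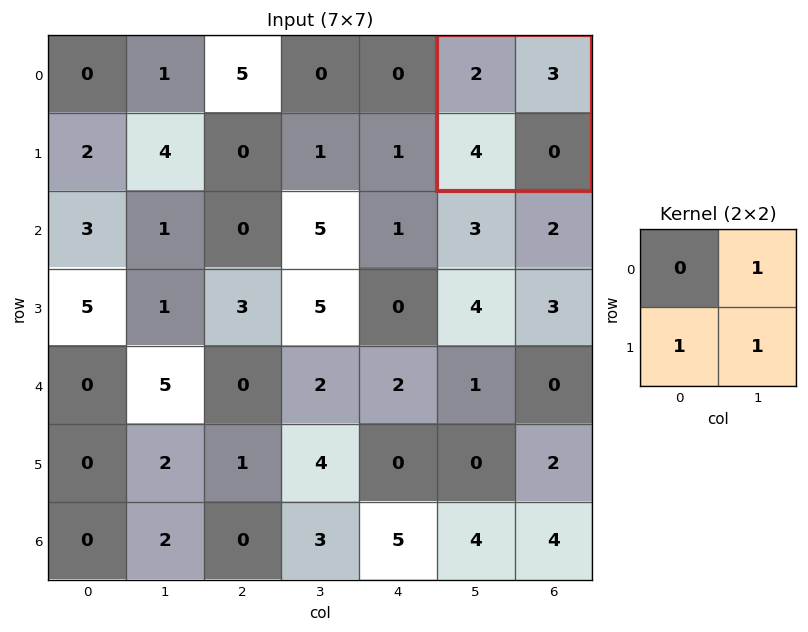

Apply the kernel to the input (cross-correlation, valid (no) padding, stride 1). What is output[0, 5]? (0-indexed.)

7

The receptive field on the input at this output position is [2 3 / 4 0]. Elementwise product with the kernel and sum: 3·1 + 4·1 + 0·1.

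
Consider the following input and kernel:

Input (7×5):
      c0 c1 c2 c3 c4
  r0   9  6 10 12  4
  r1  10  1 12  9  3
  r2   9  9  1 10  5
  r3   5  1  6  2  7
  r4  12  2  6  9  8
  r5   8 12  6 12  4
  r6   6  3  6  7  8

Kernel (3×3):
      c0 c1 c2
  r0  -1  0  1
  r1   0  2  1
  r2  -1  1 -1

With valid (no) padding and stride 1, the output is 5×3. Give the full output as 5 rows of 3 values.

Output[0,0]: The receptive field on the input at this output position is [9 6 10 / 10 1 12 / 9 9 1]. Elementwise product with the kernel and sum: 9·-1 + 10·1 + 1·2 + 12·1 + 9·-1 + 9·1 + 1·-1.

14 21 19
11 23 5
-16 10 10
9 4 29
15 27 23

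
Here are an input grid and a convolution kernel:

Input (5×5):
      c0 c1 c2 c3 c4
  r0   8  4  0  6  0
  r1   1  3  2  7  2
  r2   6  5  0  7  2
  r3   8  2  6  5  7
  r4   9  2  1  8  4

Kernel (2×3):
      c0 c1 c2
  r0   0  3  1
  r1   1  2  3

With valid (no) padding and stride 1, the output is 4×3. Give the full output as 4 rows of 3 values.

Output[0,0]: The receptive field on the input at this output position is [8 4 0 / 1 3 2]. Elementwise product with the kernel and sum: 4·3 + 0·1 + 1·1 + 3·2 + 2·3.

25 34 40
27 39 43
45 36 60
28 51 51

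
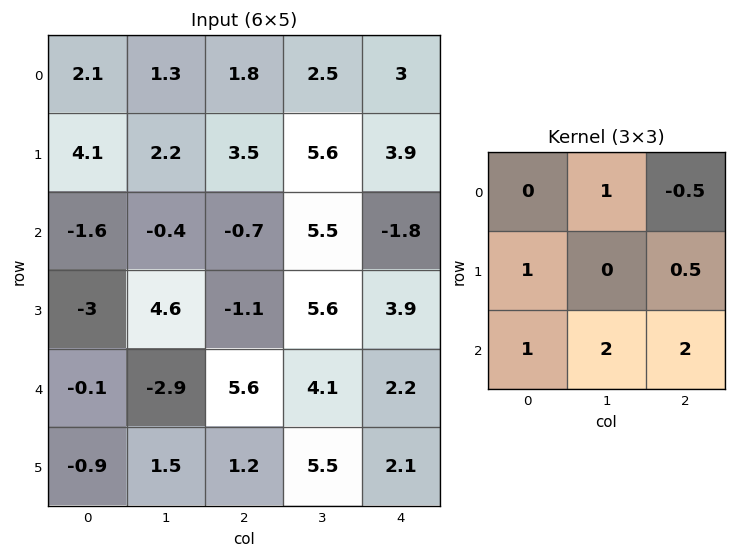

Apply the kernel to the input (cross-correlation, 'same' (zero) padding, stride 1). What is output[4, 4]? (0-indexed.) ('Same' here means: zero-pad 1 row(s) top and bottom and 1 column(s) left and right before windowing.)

The receptive field on the zero-padded input at this output position is [5.6 3.9 0 / 4.1 2.2 0 / 5.5 2.1 0]. Elementwise product with the kernel and sum: 3.9·1 + 0·-0.5 + 4.1·1 + 0·0.5 + 5.5·1 + 2.1·2 + 0·2.

17.7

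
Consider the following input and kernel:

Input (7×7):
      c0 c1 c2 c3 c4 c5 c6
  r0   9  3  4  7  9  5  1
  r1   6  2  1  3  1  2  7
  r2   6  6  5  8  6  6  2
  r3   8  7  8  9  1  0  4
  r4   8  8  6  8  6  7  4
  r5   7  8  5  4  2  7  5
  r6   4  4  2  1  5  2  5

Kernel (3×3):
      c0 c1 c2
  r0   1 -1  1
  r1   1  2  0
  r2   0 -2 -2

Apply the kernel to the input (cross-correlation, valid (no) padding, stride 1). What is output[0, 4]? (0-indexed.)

The receptive field on the input at this output position is [9 5 1 / 1 2 7 / 6 6 2]. Elementwise product with the kernel and sum: 9·1 + 5·-1 + 1·1 + 1·1 + 2·2 + 6·-2 + 2·-2.

-6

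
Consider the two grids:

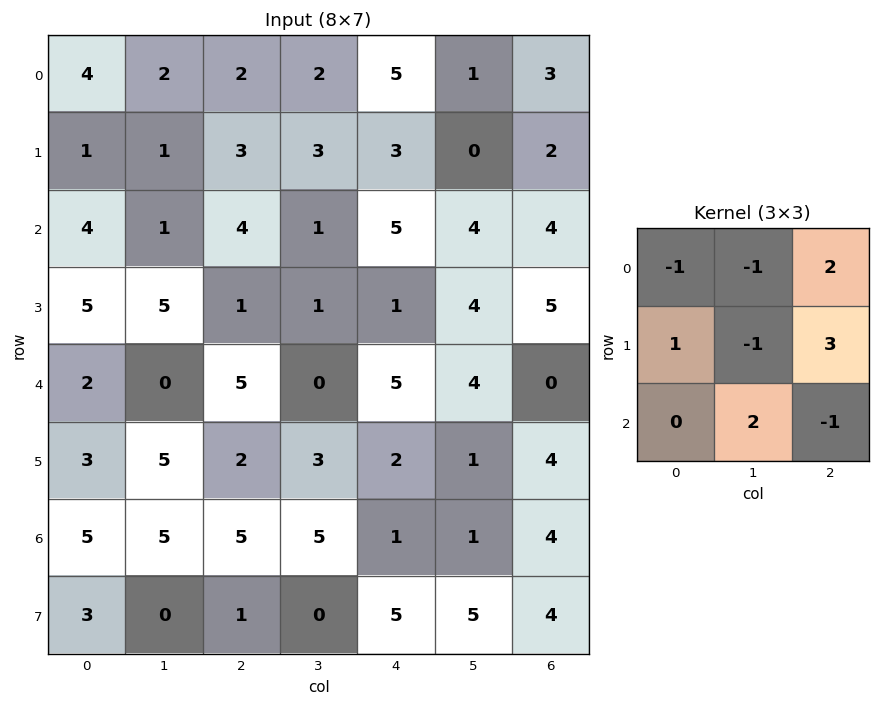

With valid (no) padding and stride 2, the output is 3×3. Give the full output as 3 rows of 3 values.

Output[0,0]: The receptive field on the input at this output position is [4 2 2 / 1 1 3 / 4 1 4]. Elementwise product with the kernel and sum: 4·-1 + 2·-1 + 2·2 + 1·1 + 1·-1 + 3·3 + 1·2 + 4·-1.
Output[0,1]: The receptive field on the input at this output position is [2 2 5 / 3 3 3 / 4 1 5]. Elementwise product with the kernel and sum: 2·-1 + 2·-1 + 5·2 + 3·1 + 3·-1 + 3·3 + 1·2 + 5·-1.

5 12 13
1 3 19
17 19 2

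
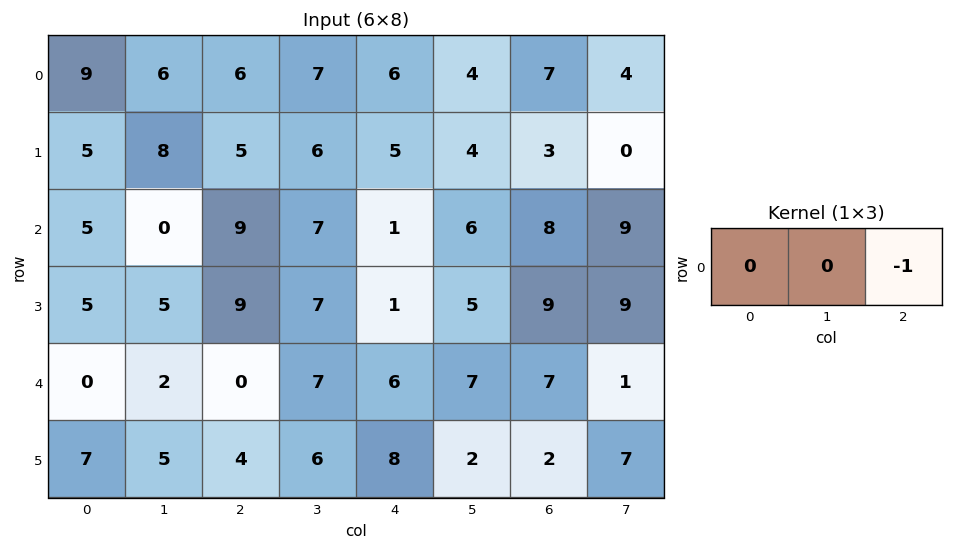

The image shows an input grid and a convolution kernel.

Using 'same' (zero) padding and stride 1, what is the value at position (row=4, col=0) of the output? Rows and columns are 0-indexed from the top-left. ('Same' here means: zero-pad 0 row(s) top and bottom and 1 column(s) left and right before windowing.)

The receptive field on the zero-padded input at this output position is [0 0 2]. Elementwise product with the kernel and sum: 2·-1.

-2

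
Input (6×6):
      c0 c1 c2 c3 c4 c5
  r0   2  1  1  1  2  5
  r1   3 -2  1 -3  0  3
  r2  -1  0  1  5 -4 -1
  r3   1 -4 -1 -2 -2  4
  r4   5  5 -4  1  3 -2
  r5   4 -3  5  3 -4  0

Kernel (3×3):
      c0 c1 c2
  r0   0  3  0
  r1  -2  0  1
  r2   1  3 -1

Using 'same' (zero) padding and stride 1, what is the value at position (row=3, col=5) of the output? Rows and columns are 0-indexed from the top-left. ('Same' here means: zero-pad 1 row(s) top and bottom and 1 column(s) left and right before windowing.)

-2

The receptive field on the zero-padded input at this output position is [-4 -1 0 / -2 4 0 / 3 -2 0]. Elementwise product with the kernel and sum: -1·3 + -2·-2 + 0·1 + 3·1 + -2·3 + 0·-1.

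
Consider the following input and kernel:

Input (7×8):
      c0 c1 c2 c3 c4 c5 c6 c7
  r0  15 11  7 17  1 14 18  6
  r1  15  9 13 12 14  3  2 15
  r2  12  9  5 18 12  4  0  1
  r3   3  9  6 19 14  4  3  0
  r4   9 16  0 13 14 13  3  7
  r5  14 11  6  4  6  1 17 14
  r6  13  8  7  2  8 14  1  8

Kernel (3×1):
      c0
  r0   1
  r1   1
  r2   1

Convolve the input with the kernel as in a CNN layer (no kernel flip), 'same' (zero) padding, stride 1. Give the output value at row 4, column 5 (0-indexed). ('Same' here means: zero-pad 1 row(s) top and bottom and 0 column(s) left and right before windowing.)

The receptive field on the zero-padded input at this output position is [4 / 13 / 1]. Elementwise product with the kernel and sum: 4·1 + 13·1 + 1·1.

18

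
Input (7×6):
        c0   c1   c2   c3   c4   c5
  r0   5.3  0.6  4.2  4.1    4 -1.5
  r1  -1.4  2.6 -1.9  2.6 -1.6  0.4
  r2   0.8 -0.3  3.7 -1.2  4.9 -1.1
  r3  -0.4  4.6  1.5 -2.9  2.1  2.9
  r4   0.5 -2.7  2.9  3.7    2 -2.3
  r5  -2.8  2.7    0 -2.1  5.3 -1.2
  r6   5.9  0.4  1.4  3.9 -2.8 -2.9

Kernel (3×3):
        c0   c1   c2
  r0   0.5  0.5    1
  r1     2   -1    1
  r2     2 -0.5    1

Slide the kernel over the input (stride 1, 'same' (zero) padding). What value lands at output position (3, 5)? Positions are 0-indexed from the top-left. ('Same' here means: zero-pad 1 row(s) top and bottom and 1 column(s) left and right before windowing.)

The receptive field on the zero-padded input at this output position is [4.9 -1.1 0 / 2.1 2.9 0 / 2 -2.3 0]. Elementwise product with the kernel and sum: 4.9·0.5 + -1.1·0.5 + 0·1 + 2.1·2 + 2.9·-1 + 0·1 + 2·2 + -2.3·-0.5 + 0·1.

8.35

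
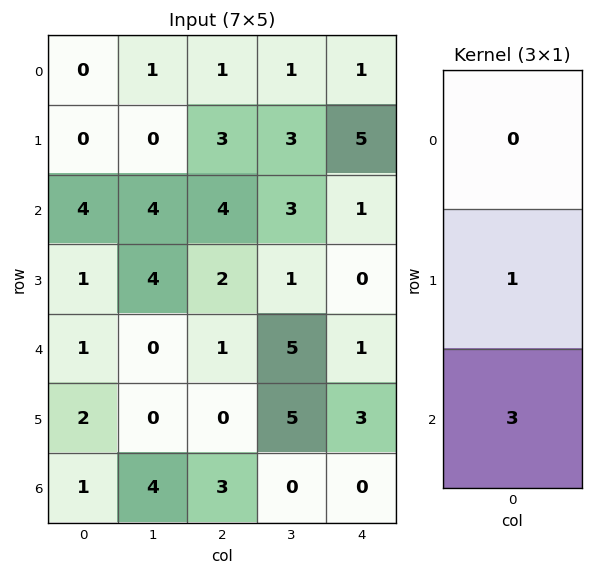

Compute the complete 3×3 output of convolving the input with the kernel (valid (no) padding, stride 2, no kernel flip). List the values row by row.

Output[0,0]: The receptive field on the input at this output position is [0 / 0 / 4]. Elementwise product with the kernel and sum: 0·1 + 4·3.

12 15 8
4 5 3
5 9 3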